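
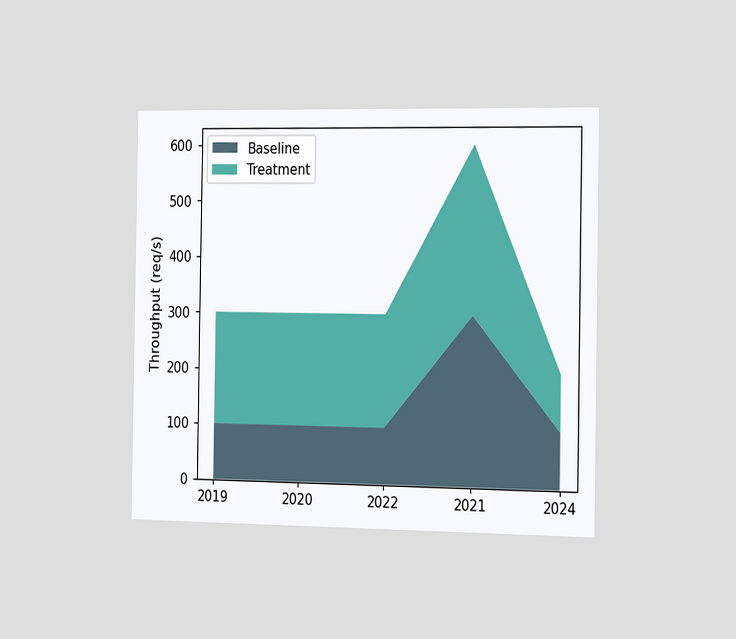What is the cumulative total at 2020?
The chart is viewed slightly from the right. The stacked total at 2020 reaches 300req/s.

300req/s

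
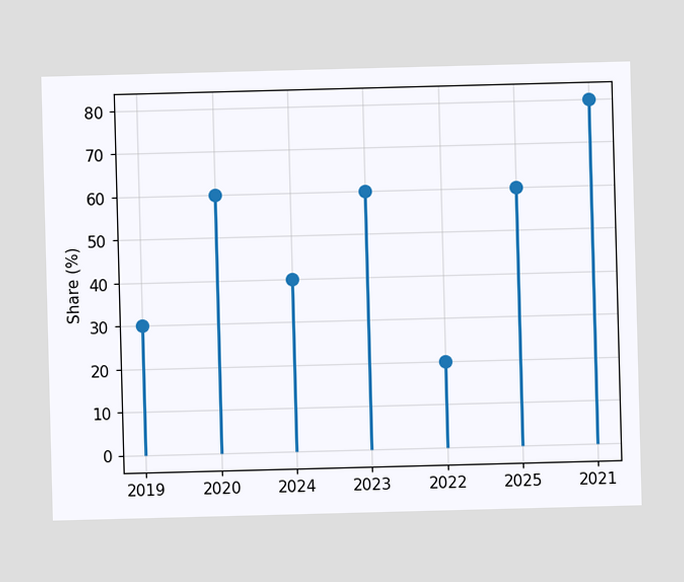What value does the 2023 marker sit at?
60%

The 2023 marker sits at 60%.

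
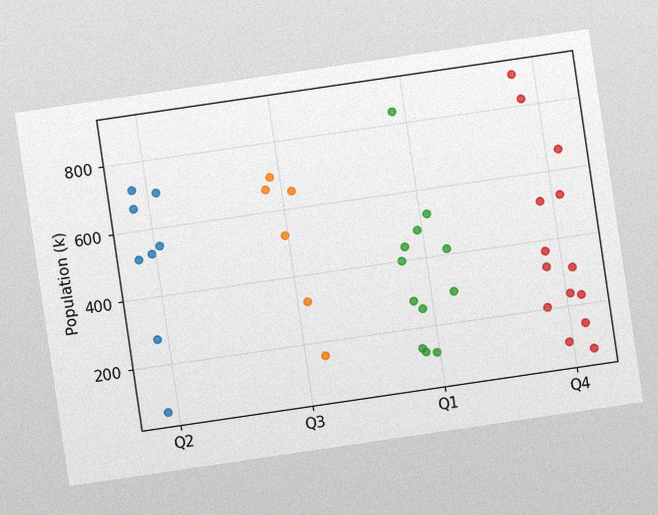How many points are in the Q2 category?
8

The chart is tilted about 8° counter-clockwise, with some photo noise. Counting the markers in the Q2 column gives 8.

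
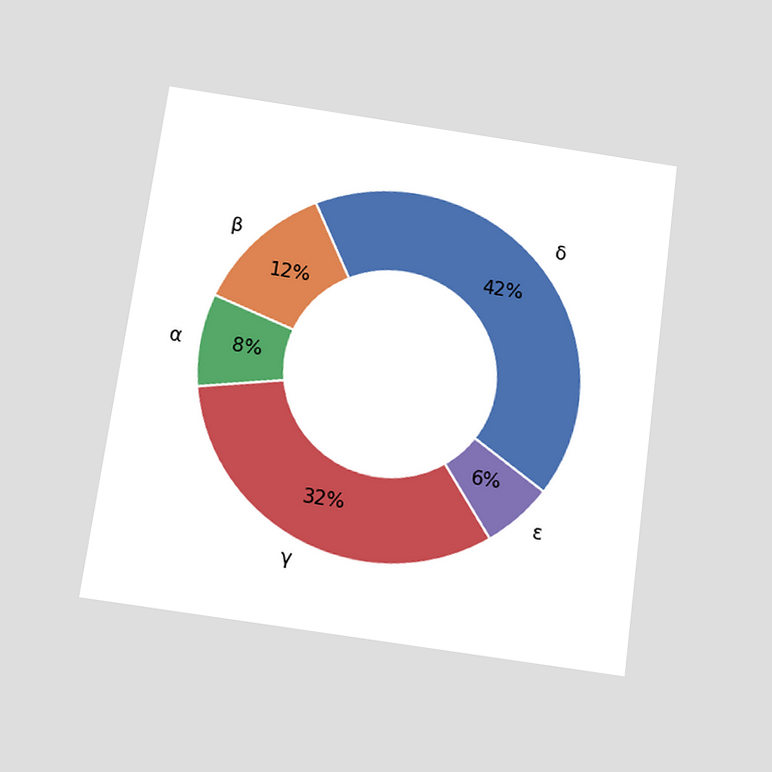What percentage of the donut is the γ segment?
32%

The chart is tilted about 8° clockwise and viewed slightly from below. The γ segment takes up 32% of the ring.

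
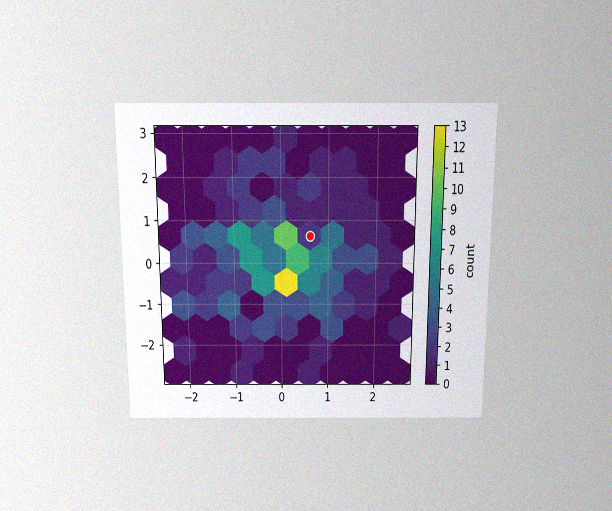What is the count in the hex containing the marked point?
2

The chart is viewed slightly from above, with some photo noise. The marked hex reads 2 on the colorbar.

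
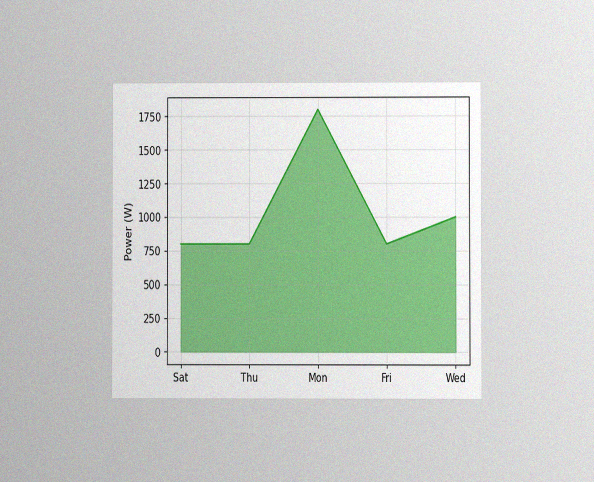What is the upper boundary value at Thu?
800W

The chart is viewed at a slight angle, with some photo noise. At Thu the upper boundary is at 800W.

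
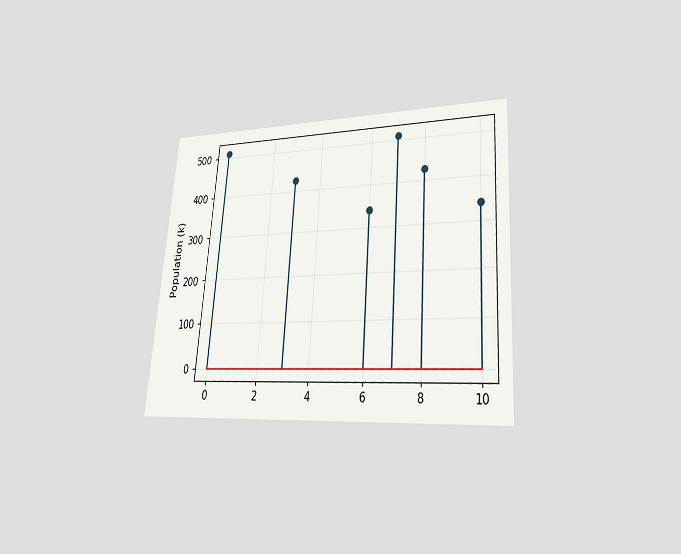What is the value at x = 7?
510k

The chart is tilted about 4° clockwise and viewed at a slight angle. The stem at x=7 reaches 510k.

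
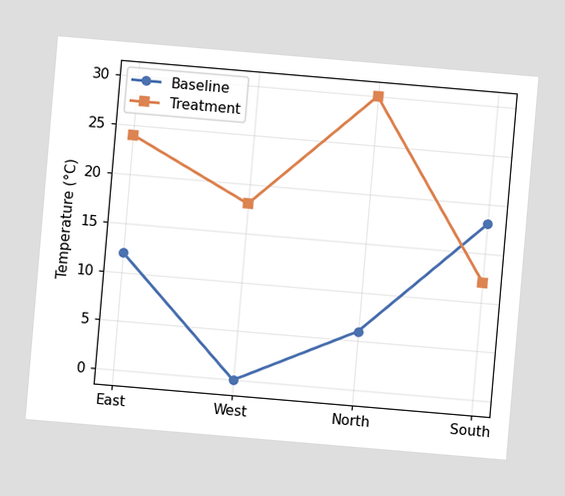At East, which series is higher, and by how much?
The chart is tilted about 5° clockwise. At East, Treatment sits above the other line by 12°C.

Treatment, by 12°C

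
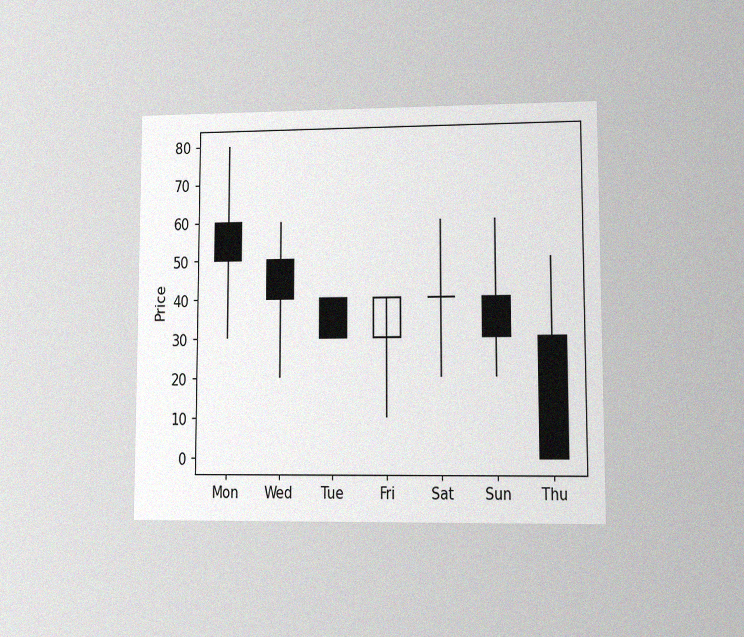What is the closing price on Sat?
40

The chart is viewed at a slight angle, with some photo noise. The Sat candle closes at 40.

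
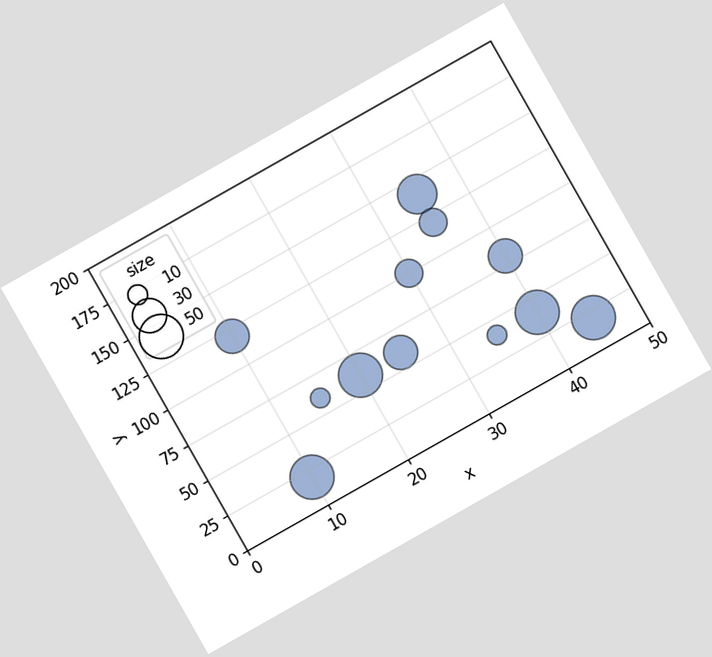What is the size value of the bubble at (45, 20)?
The chart is tilted about 30° counter-clockwise. Matching the bubble at (45, 20) against the size legend gives 50.

50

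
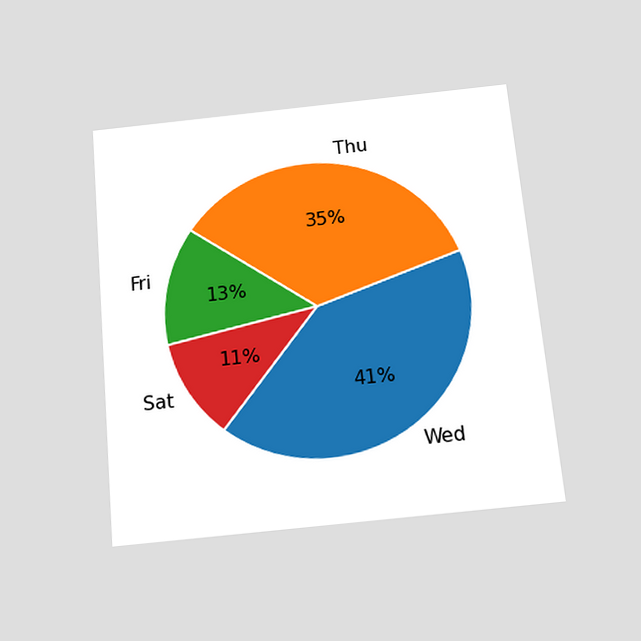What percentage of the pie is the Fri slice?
The chart is tilted about 5° counter-clockwise and viewed slightly from below. The Fri slice takes up 13% of the pie.

13%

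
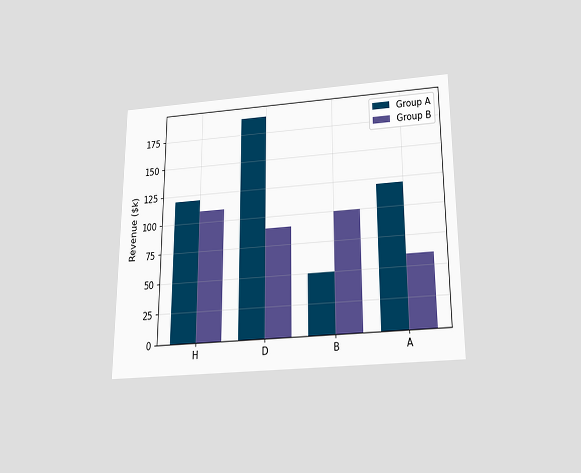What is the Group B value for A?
The chart is viewed slightly from below. The Group B bar at A reaches $60k on the y-axis.

$60k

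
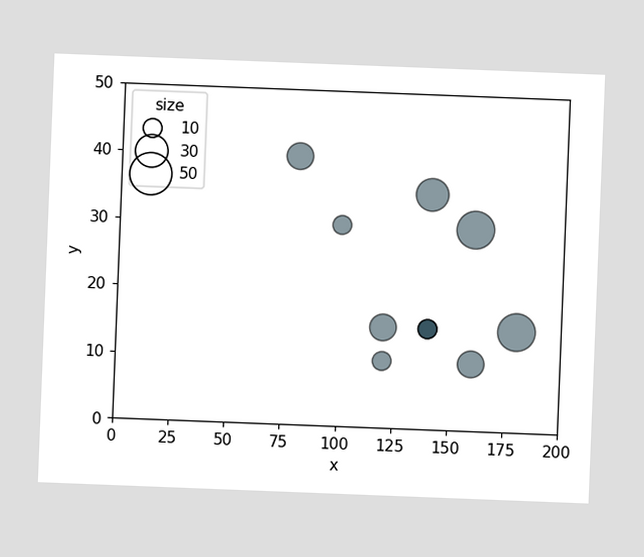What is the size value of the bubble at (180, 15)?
40

The chart is tilted about 2° clockwise. Matching the bubble at (180, 15) against the size legend gives 40.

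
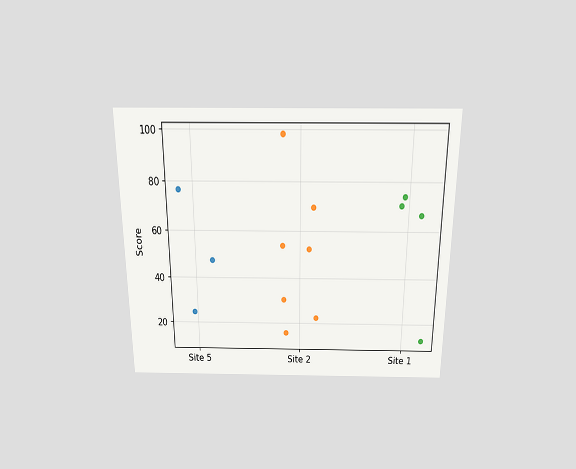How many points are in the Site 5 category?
The chart is viewed slightly from above. Counting the markers in the Site 5 column gives 3.

3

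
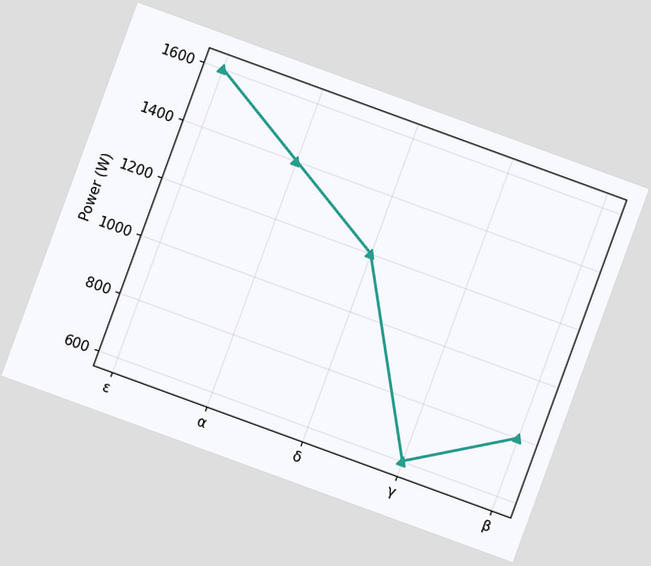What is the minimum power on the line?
600W

The chart is tilted about 20° clockwise. The lowest point is at γ, and reading across to the y-axis gives 600W.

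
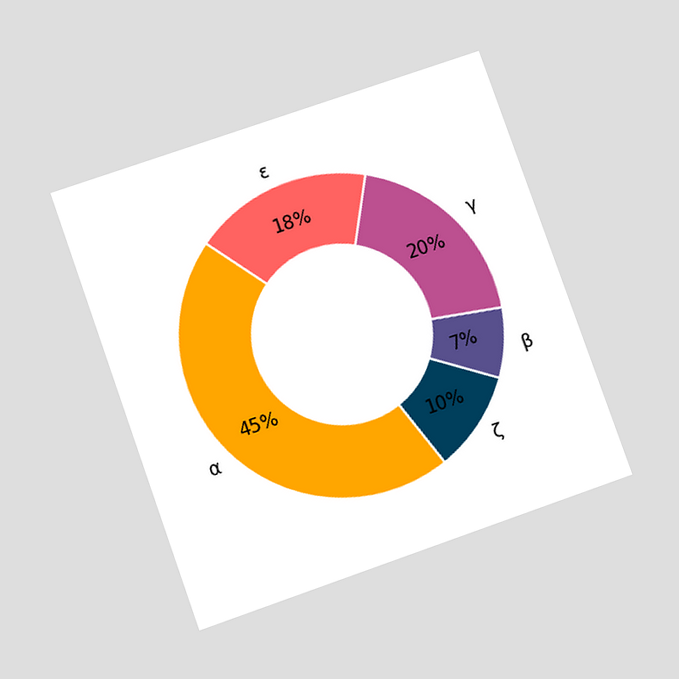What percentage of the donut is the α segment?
45%

The chart is tilted about 19° counter-clockwise and viewed at a slight angle. The α segment takes up 45% of the ring.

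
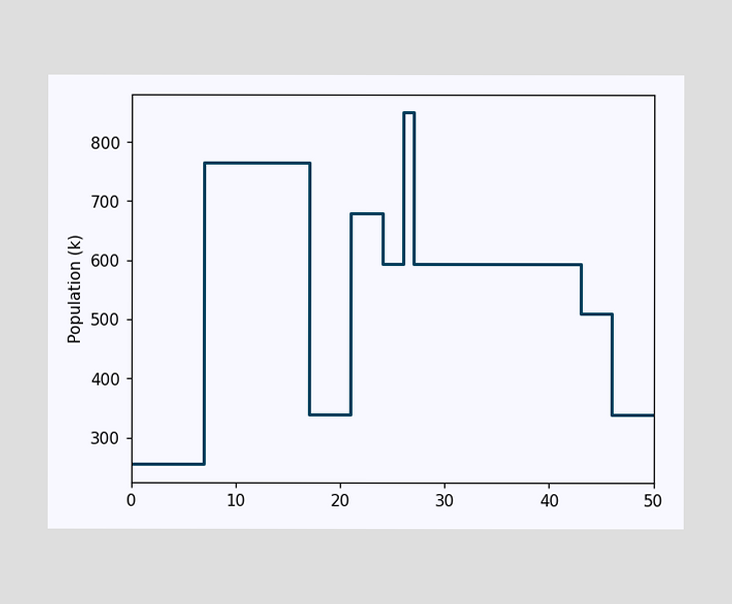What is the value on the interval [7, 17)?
765k

On [7, 17) the step sits at 765k.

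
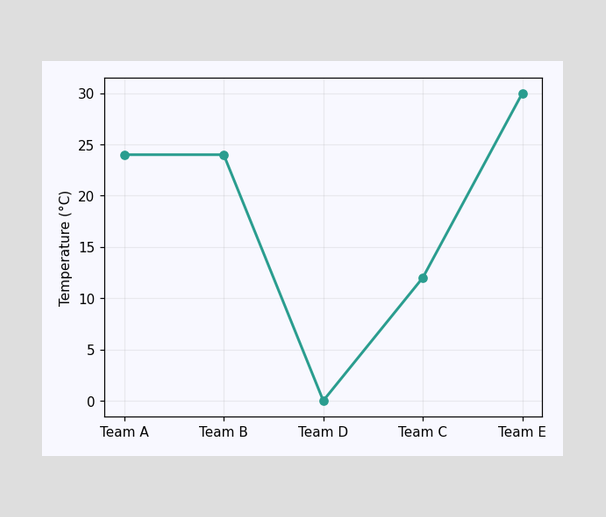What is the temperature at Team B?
24°C

At Team B, the line is at 24°C.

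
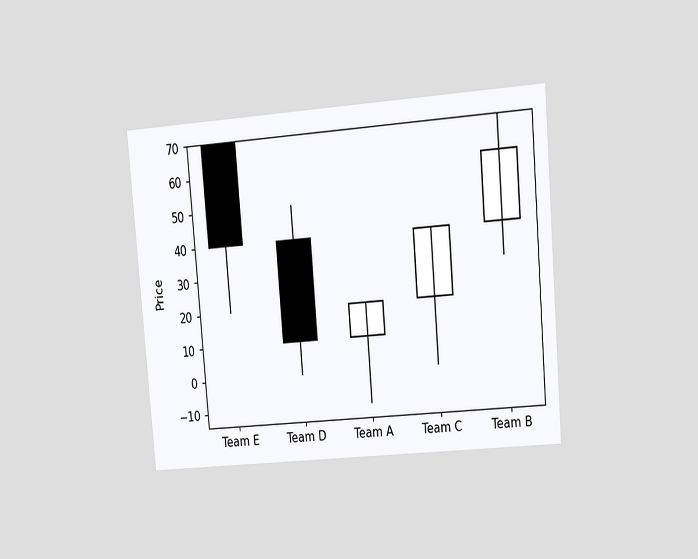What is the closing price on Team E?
40

The chart is tilted about 5° counter-clockwise and viewed at a slight angle. The Team E candle closes at 40.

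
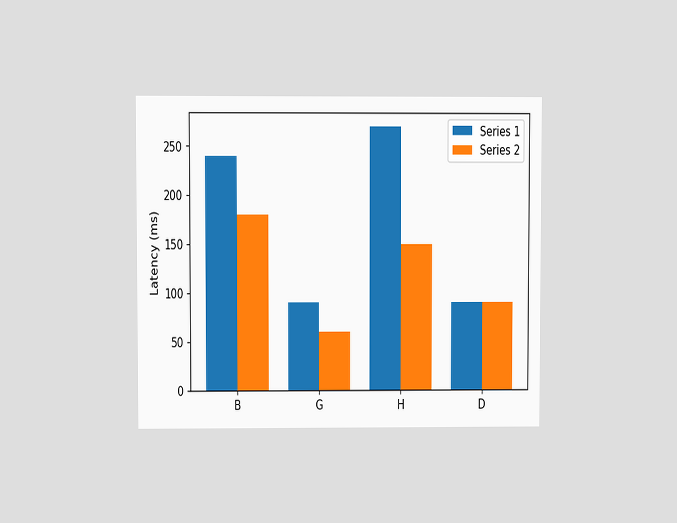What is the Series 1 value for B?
The chart is viewed at a slight angle. The Series 1 bar at B reaches 240ms on the y-axis.

240ms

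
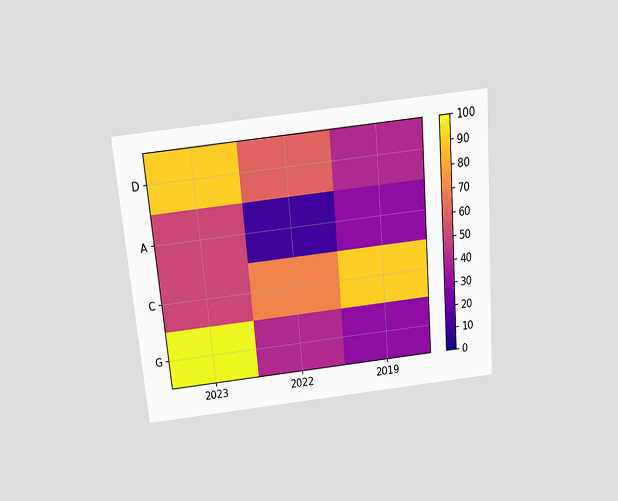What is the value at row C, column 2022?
The chart is tilted about 5° counter-clockwise and viewed slightly from above. Matching cell (C, 2022) against the colorbar gives 70.

70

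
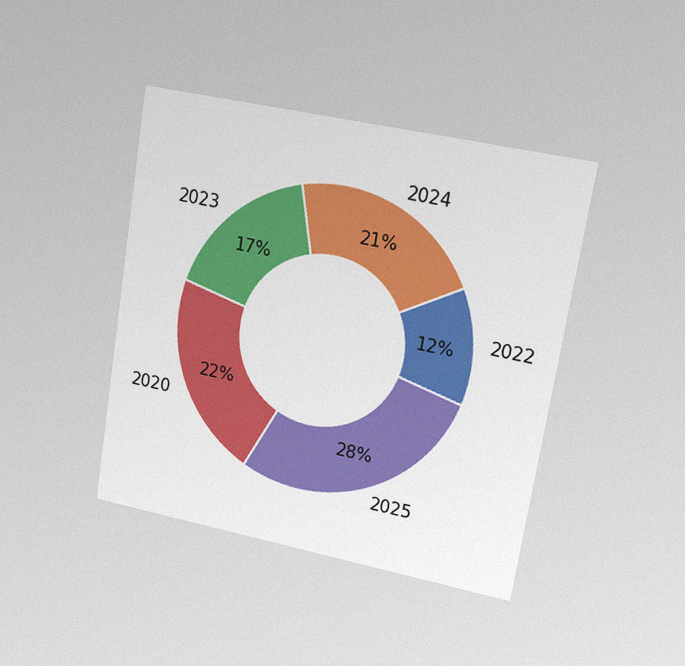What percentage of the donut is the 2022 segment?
12%

The chart is tilted about 9° clockwise and viewed slightly from the right, with some photo noise. The 2022 segment takes up 12% of the ring.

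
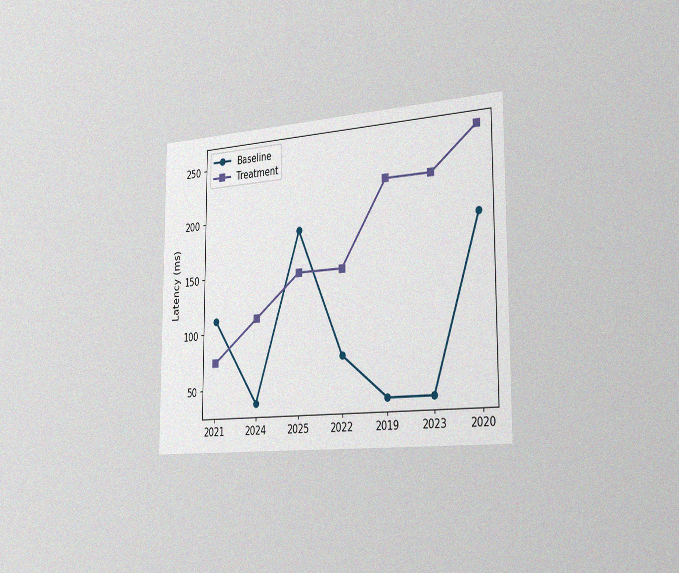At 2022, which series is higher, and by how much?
Treatment, by 74ms

The chart is viewed slightly from the right, with some photo noise. At 2022, Treatment sits above the other line by 74ms.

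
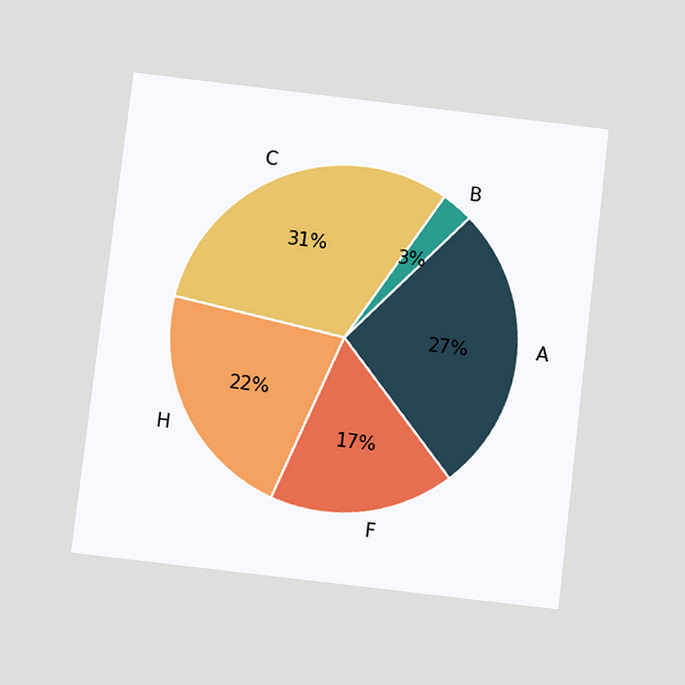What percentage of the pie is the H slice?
The chart is tilted about 7° clockwise and viewed slightly from below. The H slice takes up 22% of the pie.

22%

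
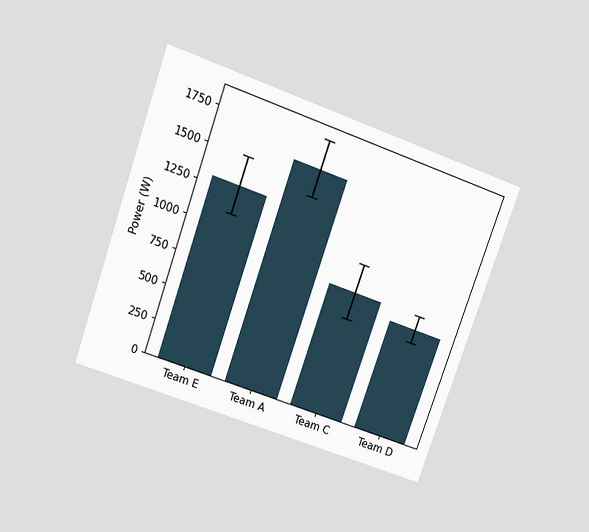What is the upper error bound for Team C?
1100W

The chart is tilted about 19° clockwise and viewed slightly from above. The Team C bar's upper whisker reaches 1100W.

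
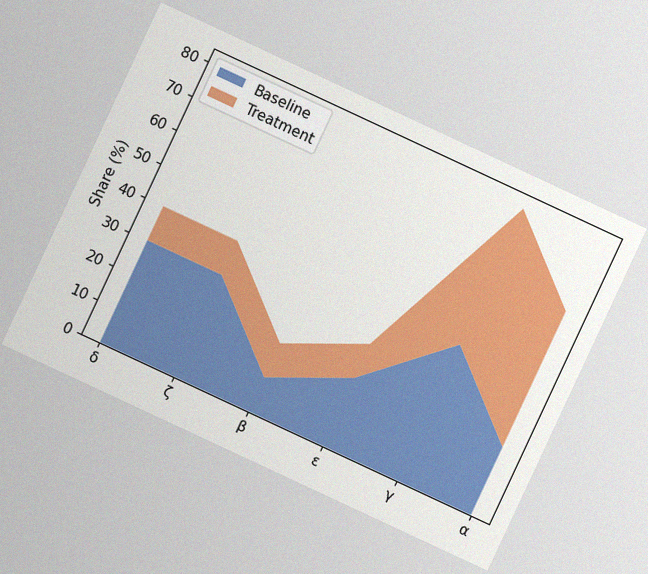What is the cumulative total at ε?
30%

The chart is tilted about 25° clockwise, with some photo noise. The stacked total at ε reaches 30%.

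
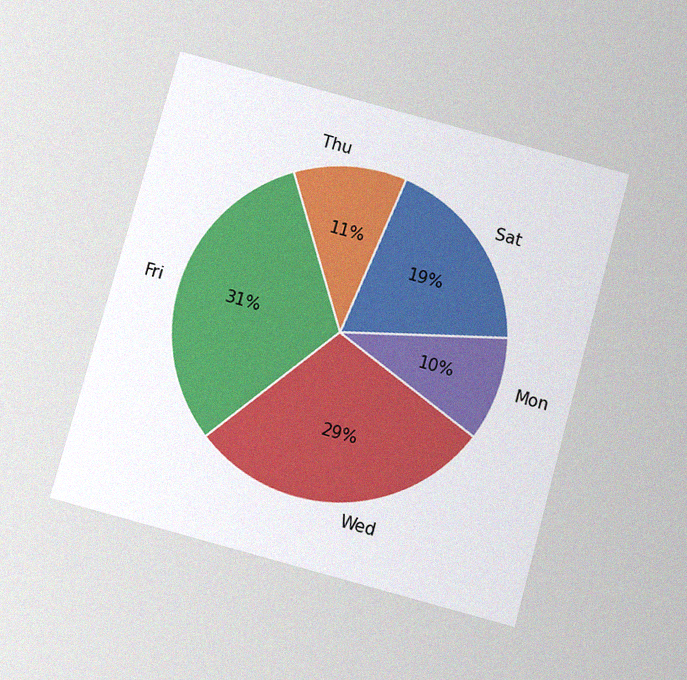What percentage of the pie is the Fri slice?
31%

The chart is tilted about 15° clockwise and viewed slightly from below, with some photo noise. The Fri slice takes up 31% of the pie.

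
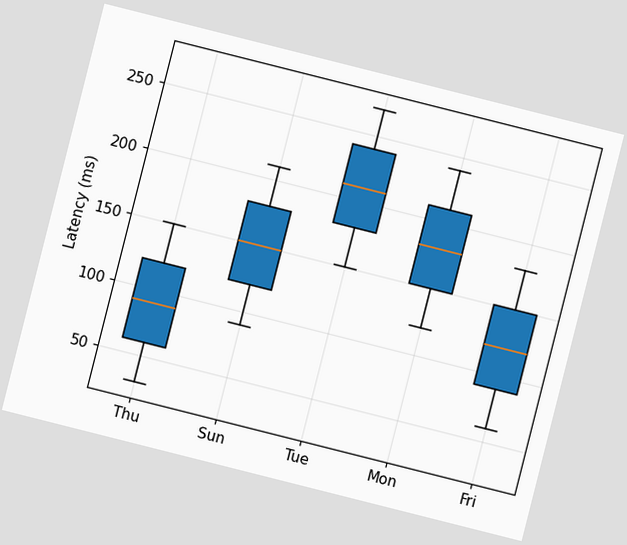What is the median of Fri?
The chart is tilted about 14° clockwise. The median line in the Fri box sits at 120ms.

120ms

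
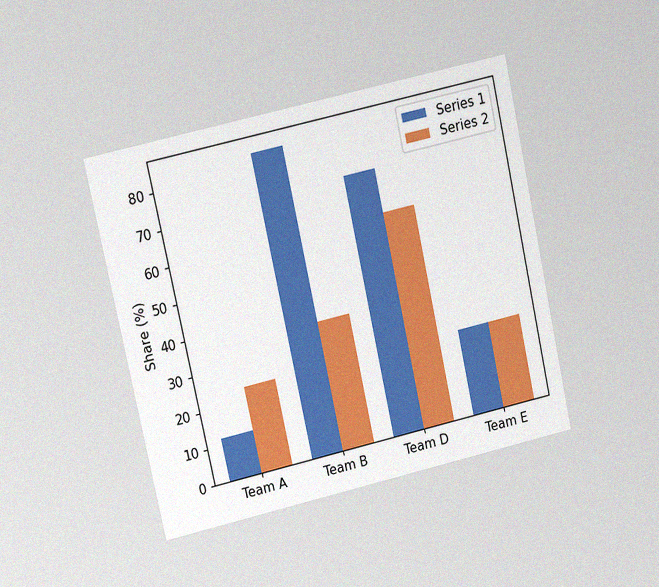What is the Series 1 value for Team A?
The chart is tilted about 12° counter-clockwise and viewed at a slight angle, with some photo noise. The Series 1 bar at Team A reaches 12% on the y-axis.

12%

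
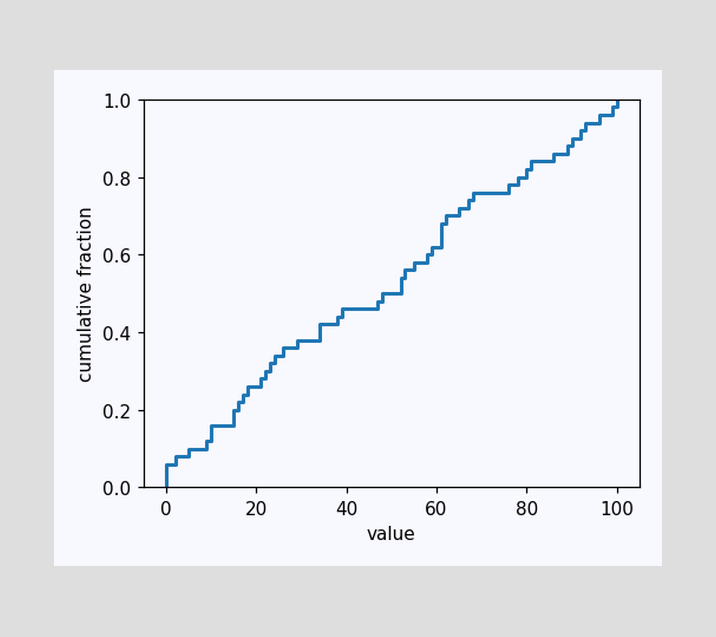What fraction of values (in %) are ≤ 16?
At x=16 the ECDF step is at 22%.

22%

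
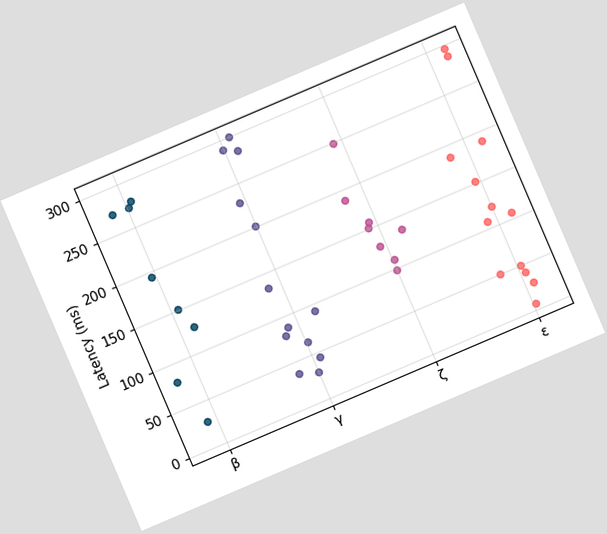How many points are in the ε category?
13

The chart is tilted about 23° counter-clockwise. Counting the markers in the ε column gives 13.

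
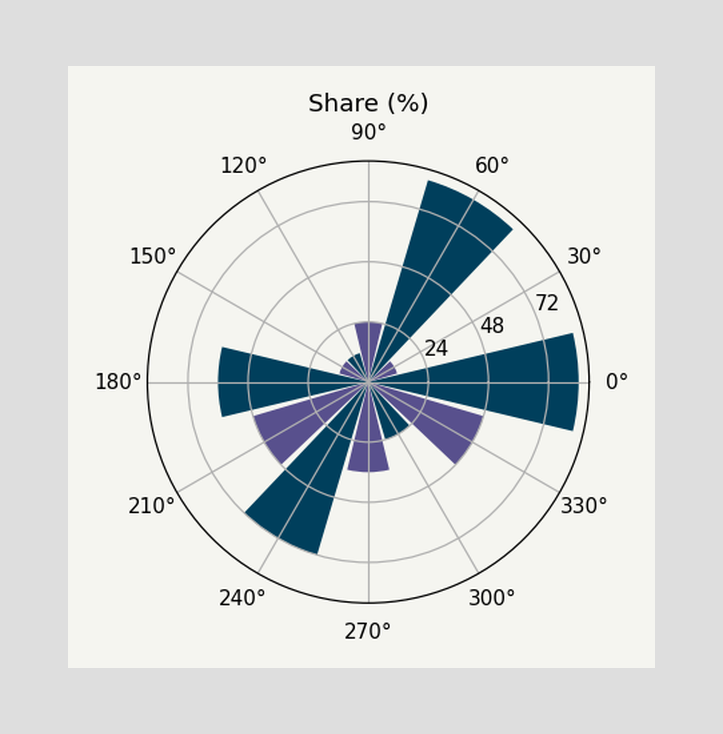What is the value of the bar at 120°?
12%

The bar at 120° reaches 12% on the radial axis.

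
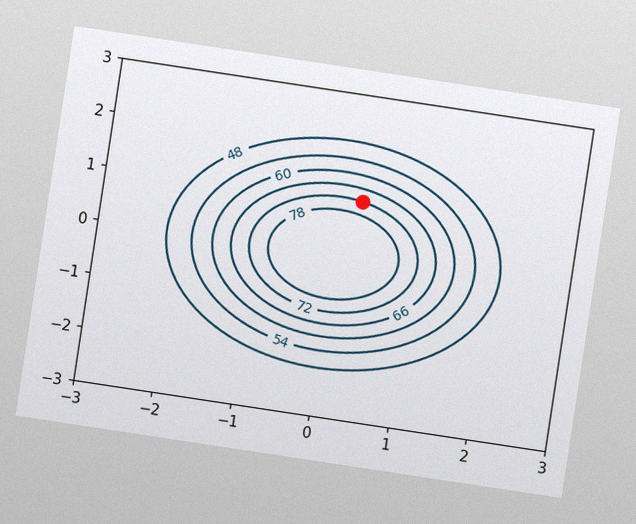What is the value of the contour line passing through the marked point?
72

The chart is tilted about 9° clockwise, with some photo noise. The marked point sits on the contour labelled 72.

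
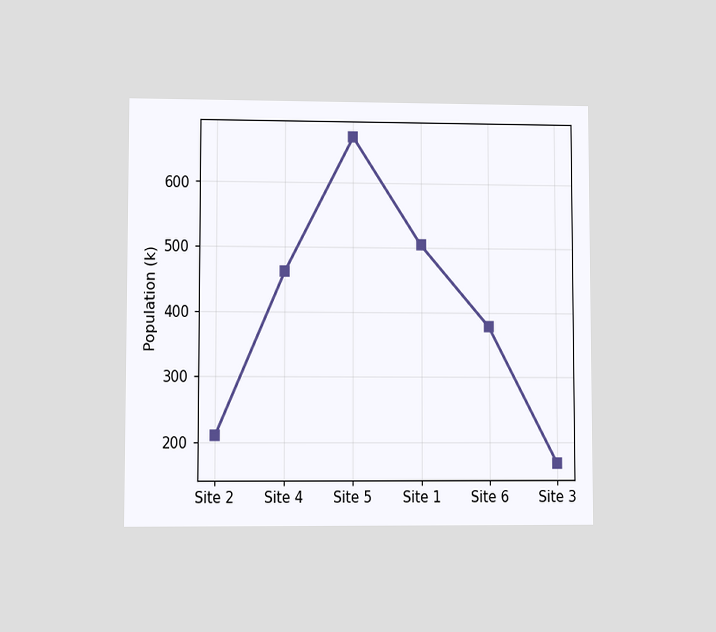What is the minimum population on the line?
168k

The chart is viewed at a slight angle. The lowest point is at Site 3, and reading across to the y-axis gives 168k.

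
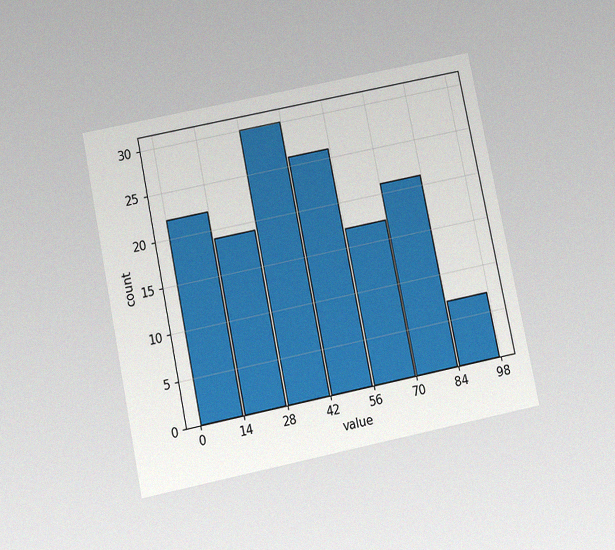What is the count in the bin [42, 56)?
The chart is tilted about 12° counter-clockwise and viewed slightly from below, with some photo noise. The [42, 56) bin has height 26.

26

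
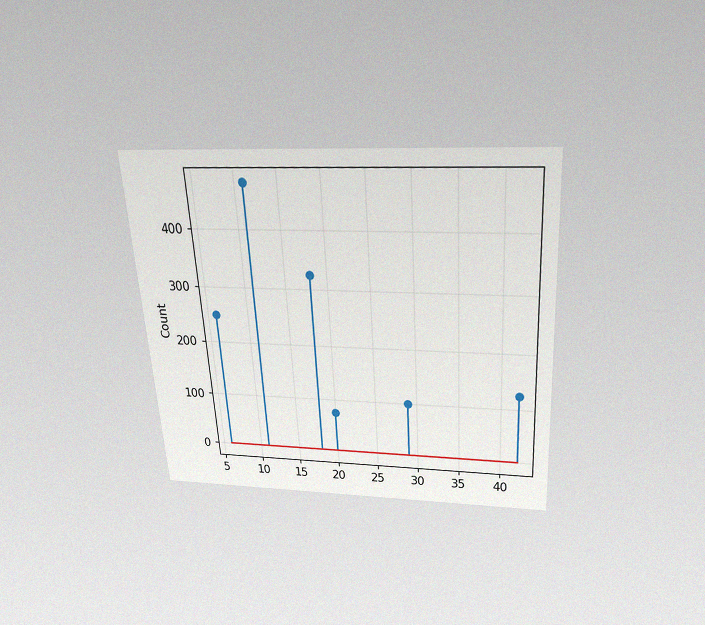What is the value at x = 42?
The chart is tilted about 4° counter-clockwise and viewed slightly from above, with some photo noise. The stem at x=42 reaches 125.

125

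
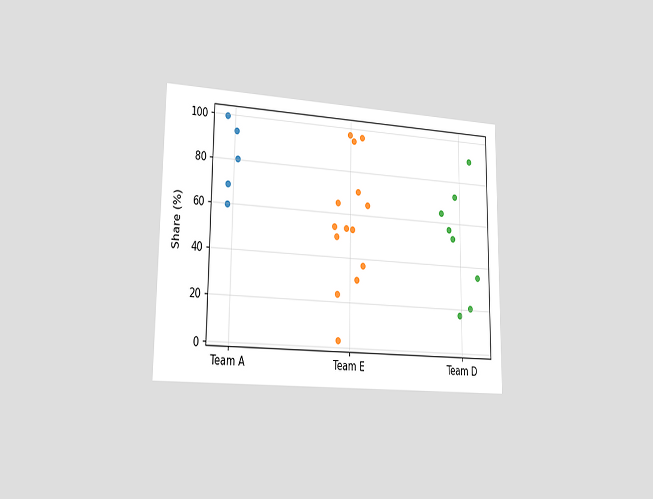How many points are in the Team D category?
8

The chart is viewed slightly from the left. Counting the markers in the Team D column gives 8.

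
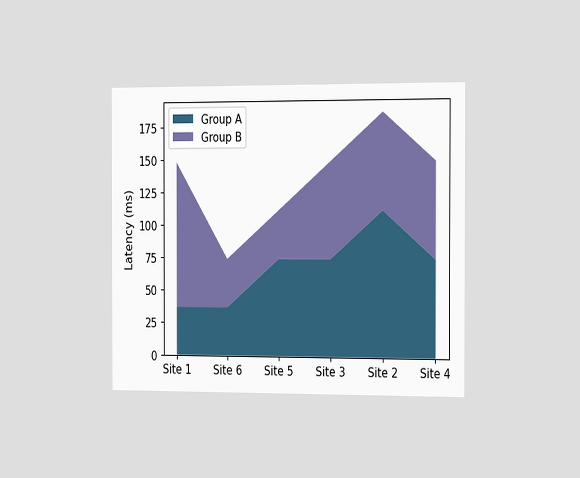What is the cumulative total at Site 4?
148ms

The chart is viewed slightly from the right. The stacked total at Site 4 reaches 148ms.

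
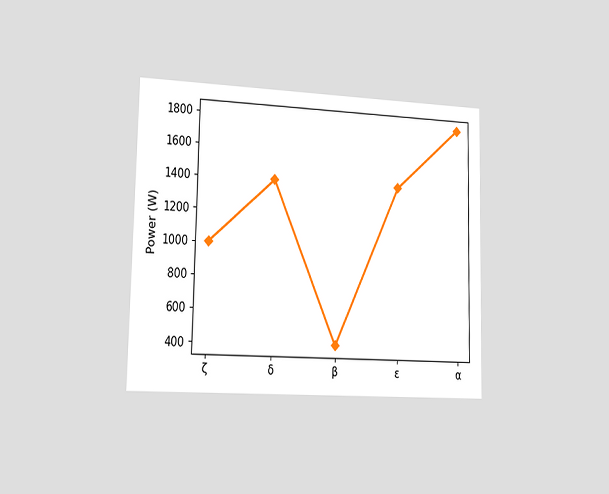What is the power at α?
1800W

The chart is viewed slightly from the left. At α, the line is at 1800W.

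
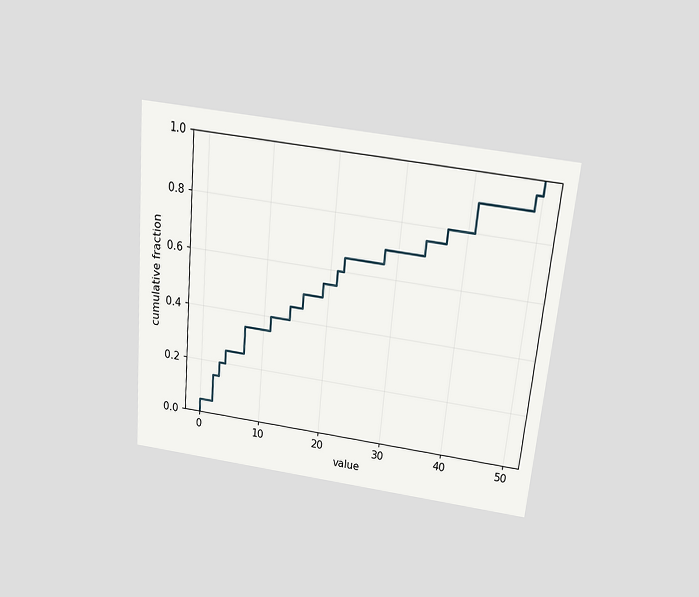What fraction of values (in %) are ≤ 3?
The chart is tilted about 5° clockwise and viewed slightly from above. At x=3 the ECDF step is at 20%.

20%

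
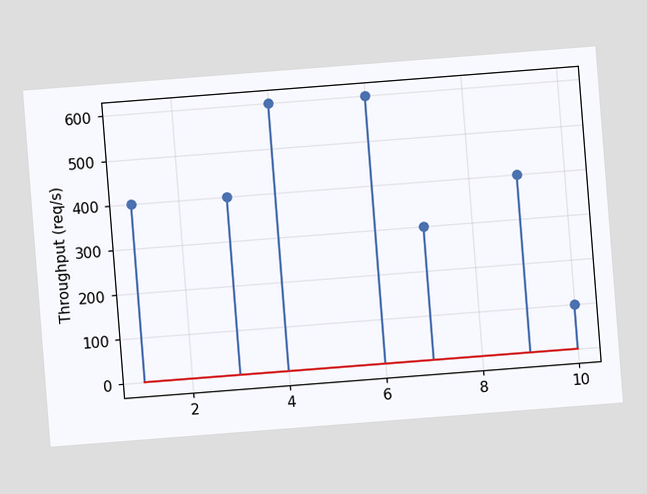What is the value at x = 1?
400req/s

The chart is tilted about 4° counter-clockwise. The stem at x=1 reaches 400req/s.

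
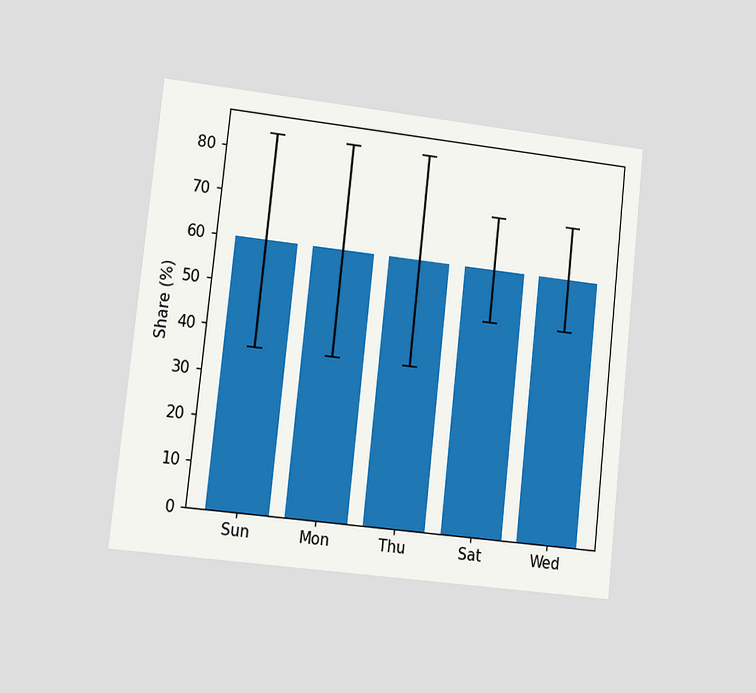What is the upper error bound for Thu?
The chart is tilted about 6° clockwise and viewed at a slight angle. The Thu bar's upper whisker reaches 84%.

84%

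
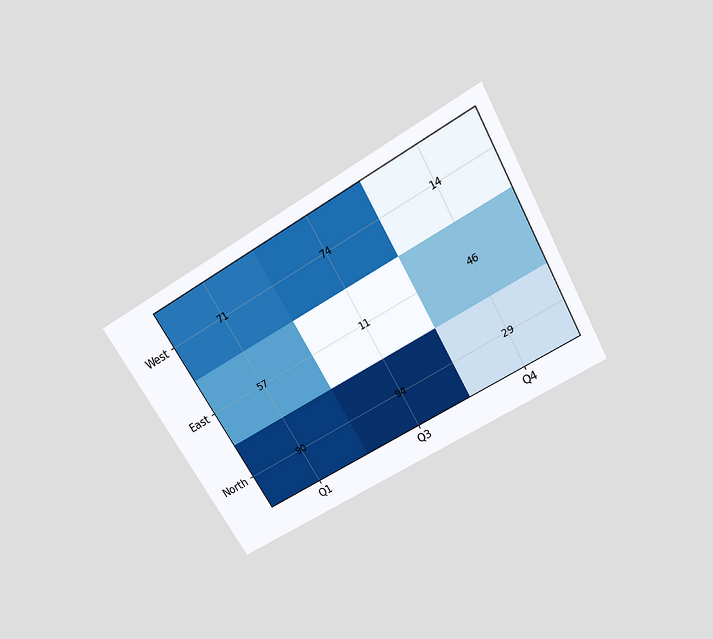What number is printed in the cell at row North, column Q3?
The chart is tilted about 30° counter-clockwise and viewed slightly from above. The (North, Q3) cell reads 94.

94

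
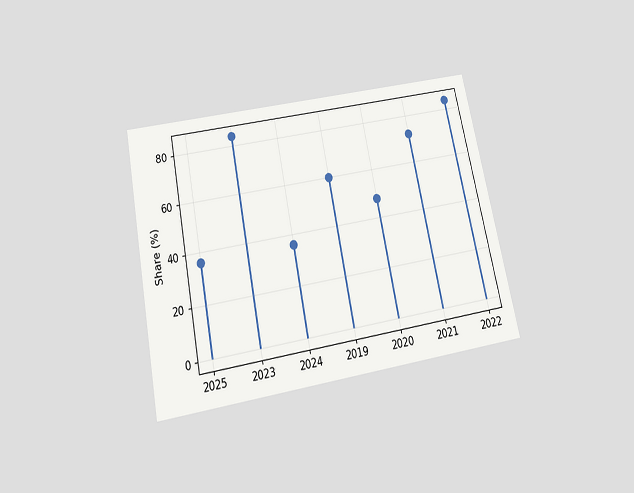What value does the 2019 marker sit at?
The chart is tilted about 11° counter-clockwise and viewed slightly from below. The 2019 marker sits at 60%.

60%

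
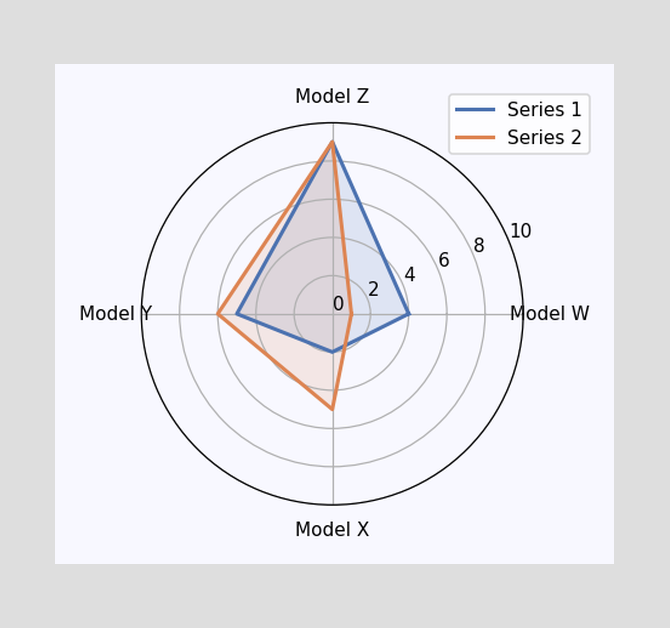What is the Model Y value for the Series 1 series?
5

On the Model Y axis, Series 1 reaches 5.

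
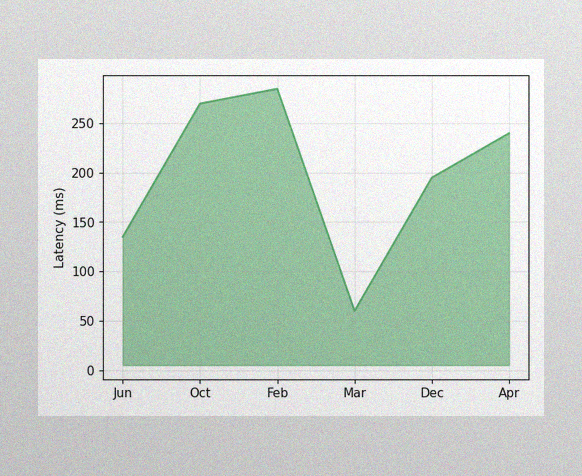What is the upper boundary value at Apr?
The image has some photo noise and uneven lighting. At Apr the upper boundary is at 240ms.

240ms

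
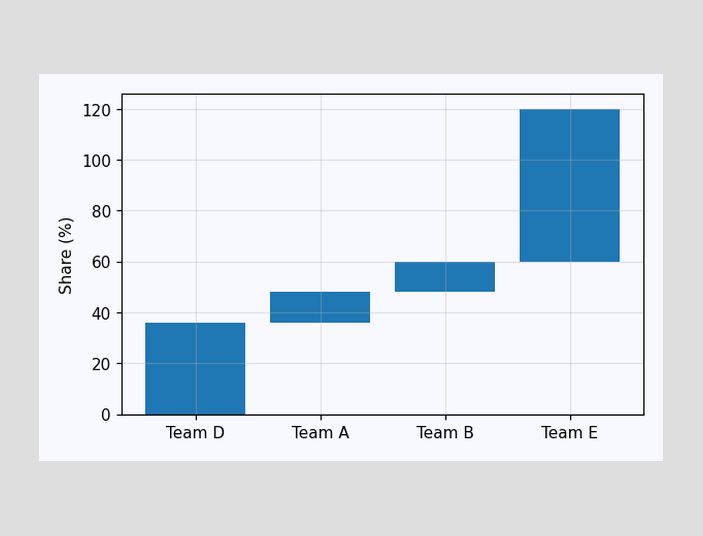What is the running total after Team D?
After Team D the running total reaches 36%.

36%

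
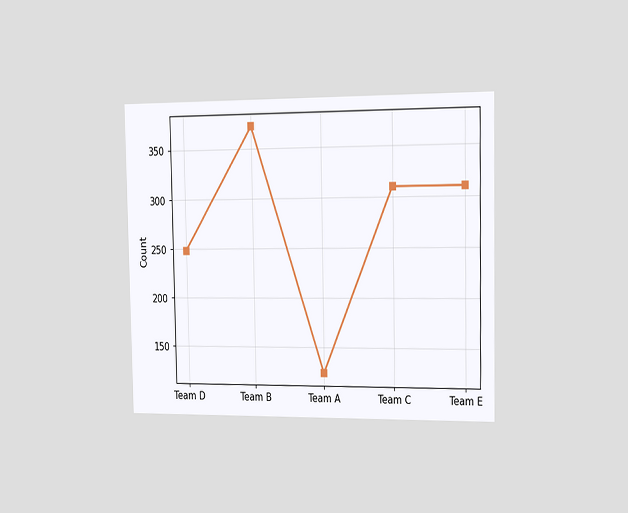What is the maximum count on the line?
372

The chart is viewed slightly from the right. The highest point is at Team B, and reading across to the y-axis gives 372.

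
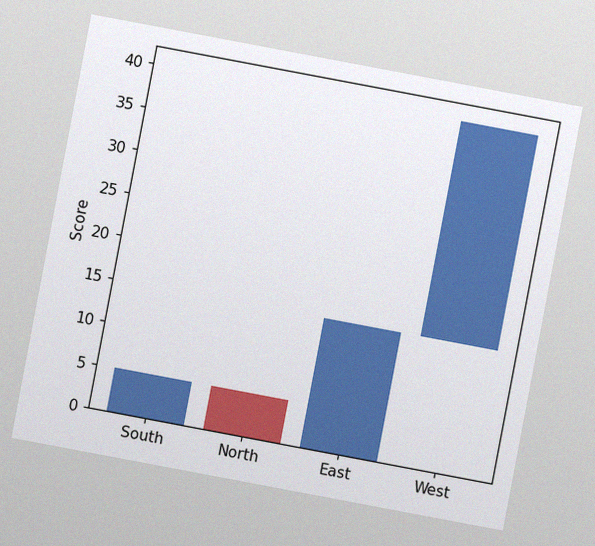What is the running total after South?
5

The chart is tilted about 11° clockwise, with some photo noise. After South the running total reaches 5.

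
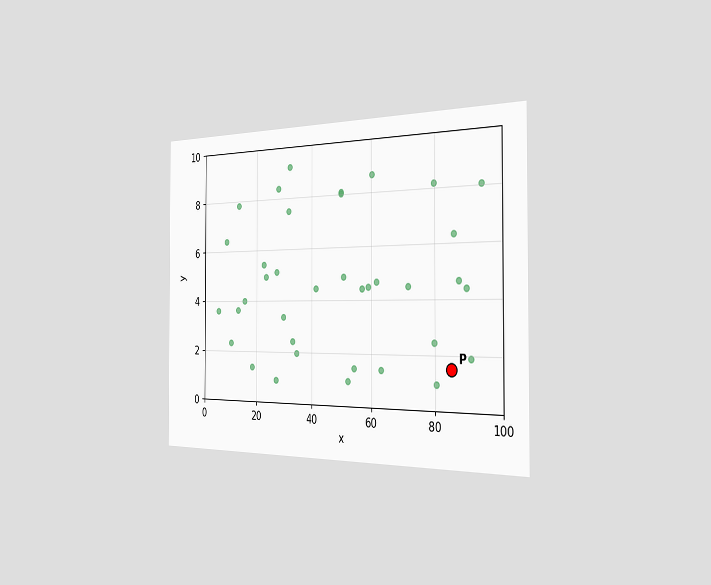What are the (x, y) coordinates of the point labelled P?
(85, 1.5)

The chart is viewed slightly from the right. Following the gridlines from P to each axis, P sits at (85, 1.5).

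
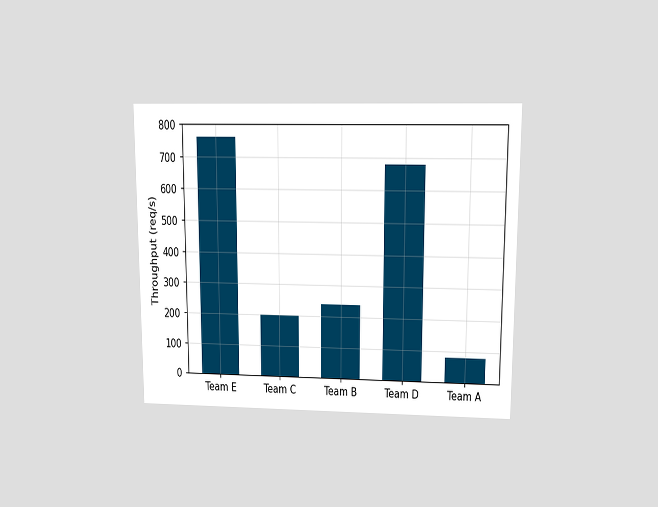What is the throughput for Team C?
200req/s

The chart is viewed at a slight angle. Reading along the chart's y-axis, the Team C bar reaches 200req/s.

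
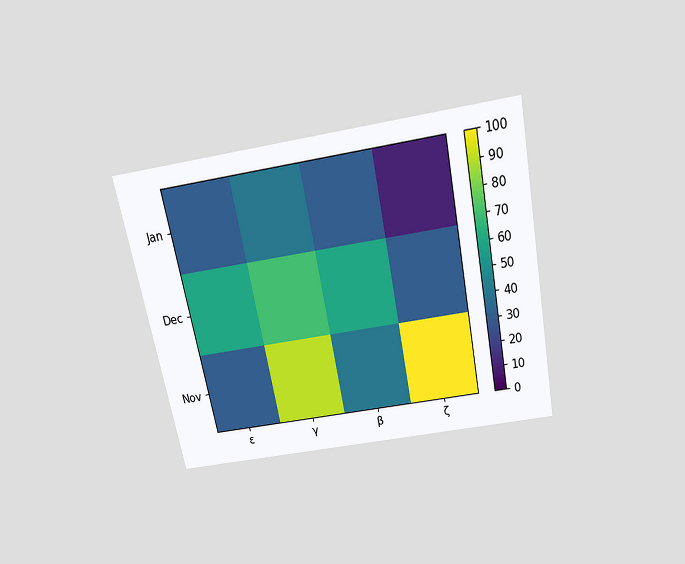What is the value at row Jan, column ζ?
10

The chart is tilted about 11° counter-clockwise and viewed slightly from above. Matching cell (Jan, ζ) against the colorbar gives 10.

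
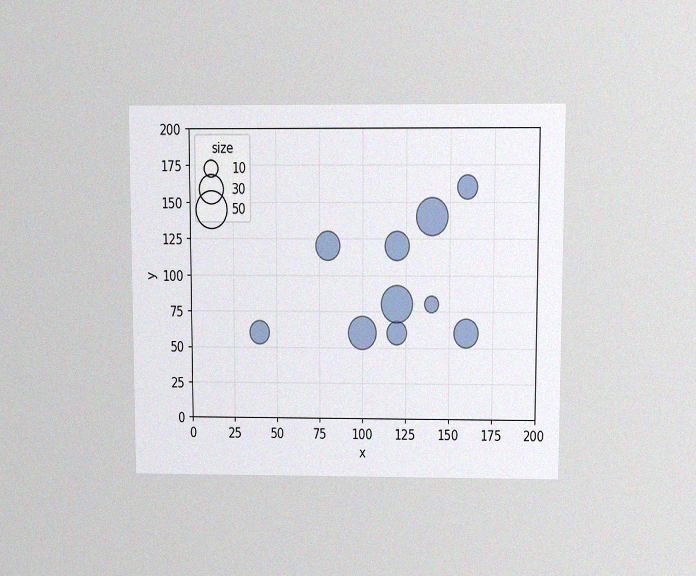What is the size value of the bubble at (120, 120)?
30

The chart is viewed at a slight angle, with some photo noise. Matching the bubble at (120, 120) against the size legend gives 30.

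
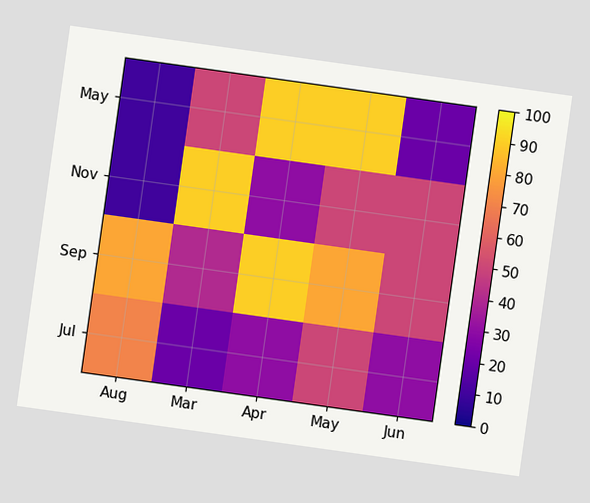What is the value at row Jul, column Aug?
70

The chart is tilted about 8° clockwise. Matching cell (Jul, Aug) against the colorbar gives 70.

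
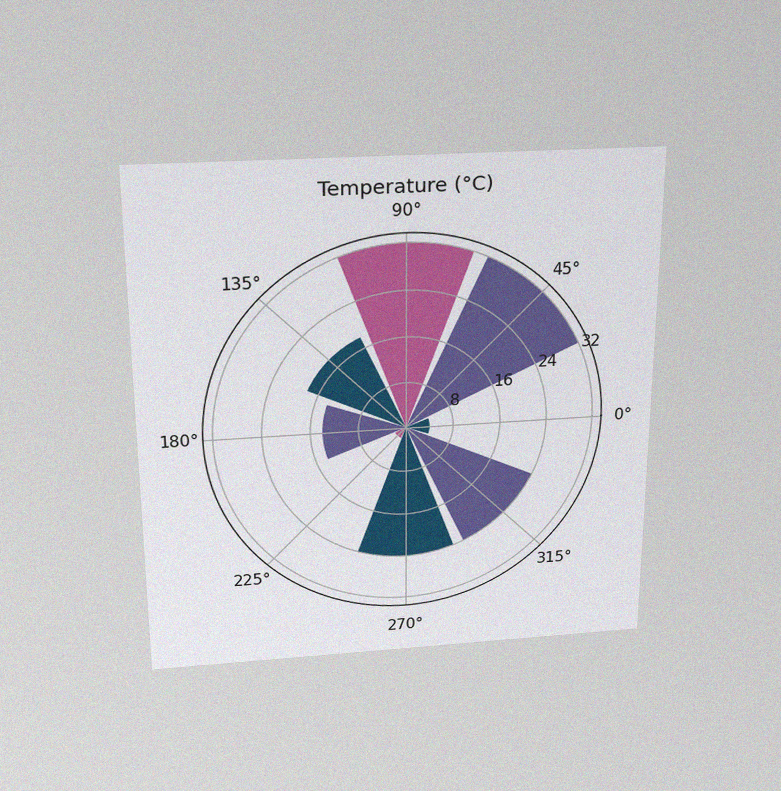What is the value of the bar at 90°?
32°C

The chart is viewed slightly from above, with some photo noise. The bar at 90° reaches 32°C on the radial axis.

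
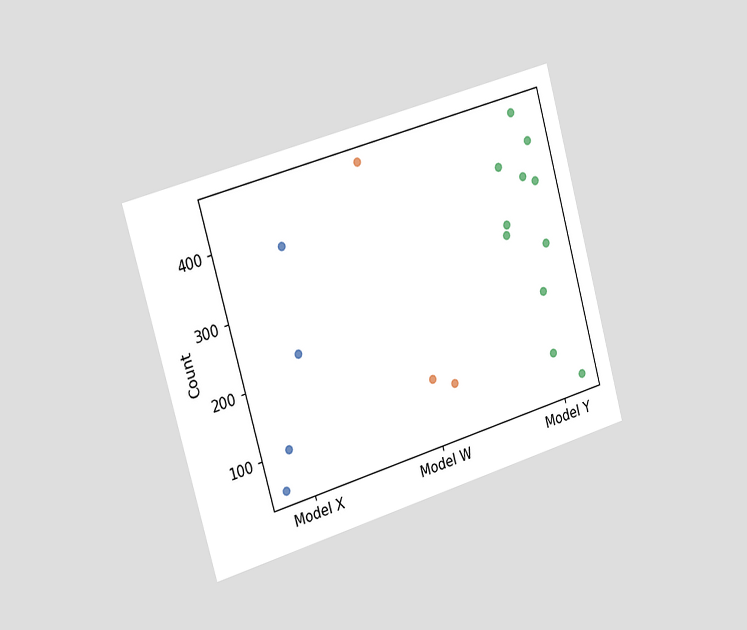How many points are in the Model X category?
The chart is tilted about 16° counter-clockwise and viewed slightly from the left. Counting the markers in the Model X column gives 4.

4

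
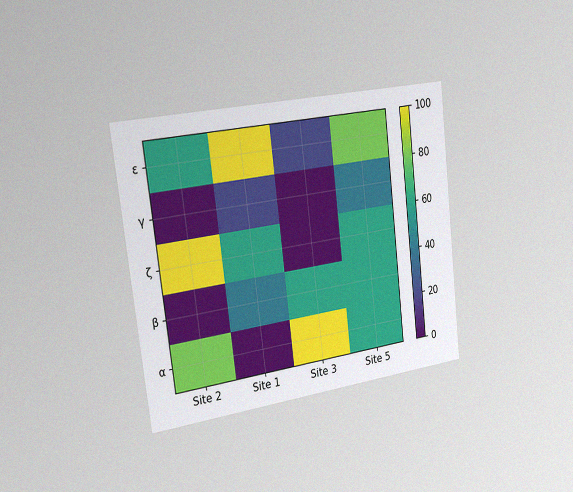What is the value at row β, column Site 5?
60

The chart is tilted about 7° counter-clockwise and viewed slightly from the left, with some photo noise. Matching cell (β, Site 5) against the colorbar gives 60.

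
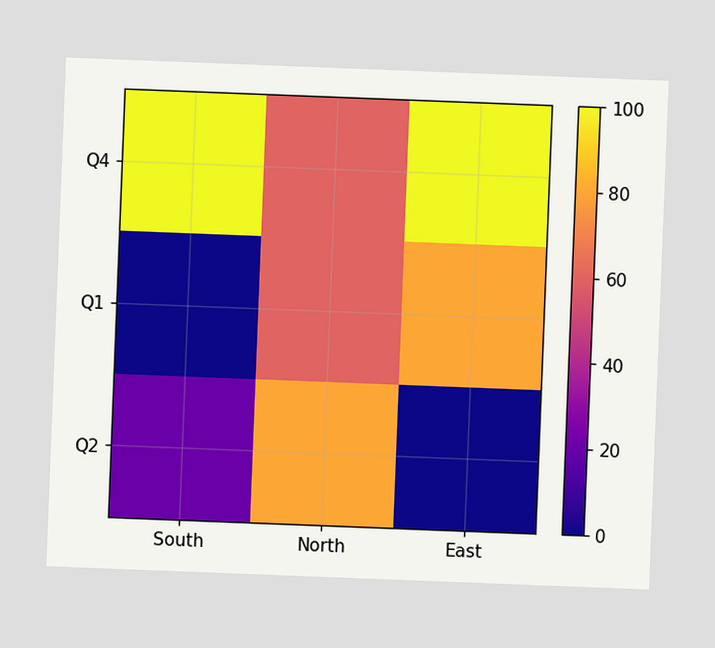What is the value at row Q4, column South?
The chart is tilted about 2° clockwise. Matching cell (Q4, South) against the colorbar gives 100.

100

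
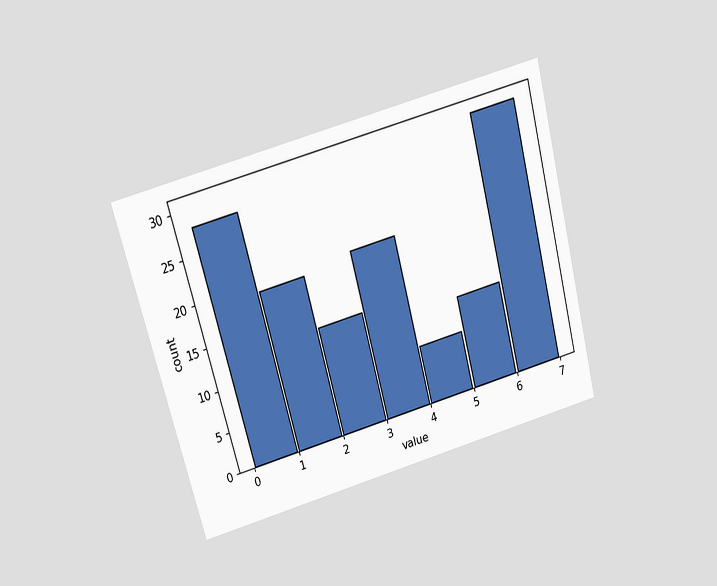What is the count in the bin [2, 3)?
The chart is tilted about 15° counter-clockwise and viewed slightly from above. The [2, 3) bin has height 13.

13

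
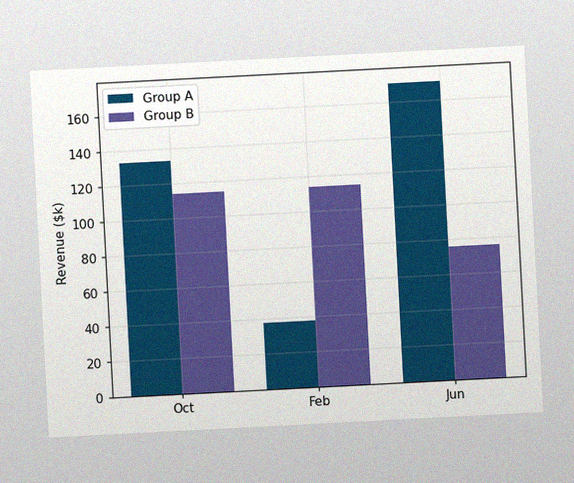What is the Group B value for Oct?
The chart is tilted about 3° counter-clockwise, with some photo noise. The Group B bar at Oct reaches $114k on the y-axis.

$114k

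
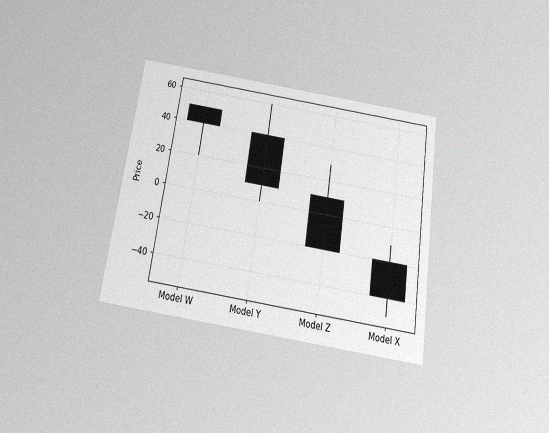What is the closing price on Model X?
The chart is tilted about 8° clockwise and viewed slightly from below, with some photo noise. The Model X candle closes at -40.

-40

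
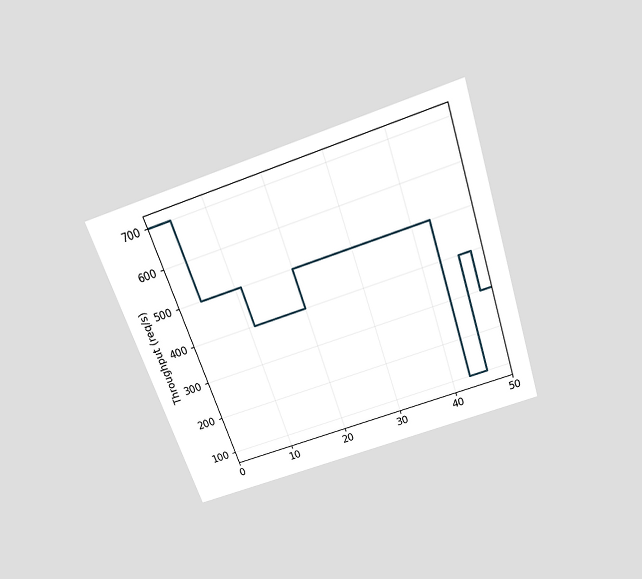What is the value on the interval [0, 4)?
The chart is tilted about 19° counter-clockwise and viewed slightly from above. On [0, 4) the step sits at 700req/s.

700req/s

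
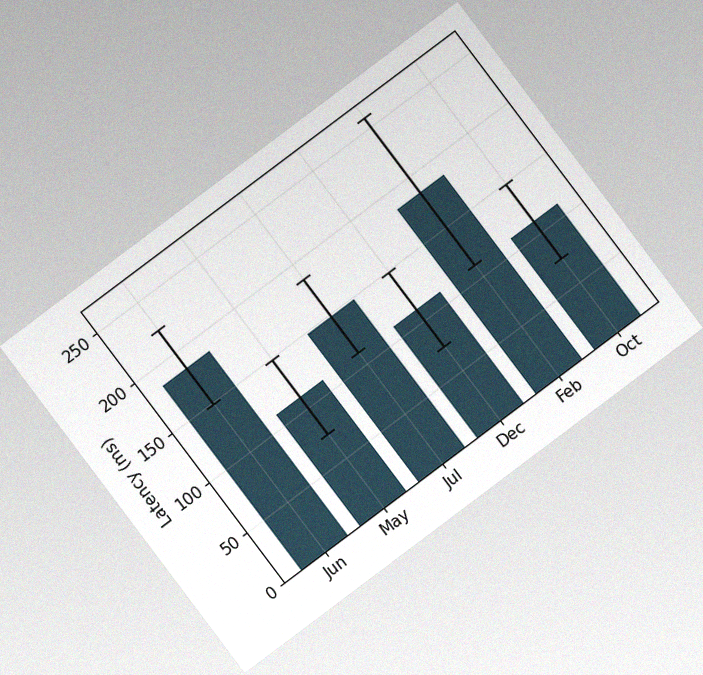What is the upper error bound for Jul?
The chart is tilted about 37° counter-clockwise, with some photo noise. The Jul bar's upper whisker reaches 185ms.

185ms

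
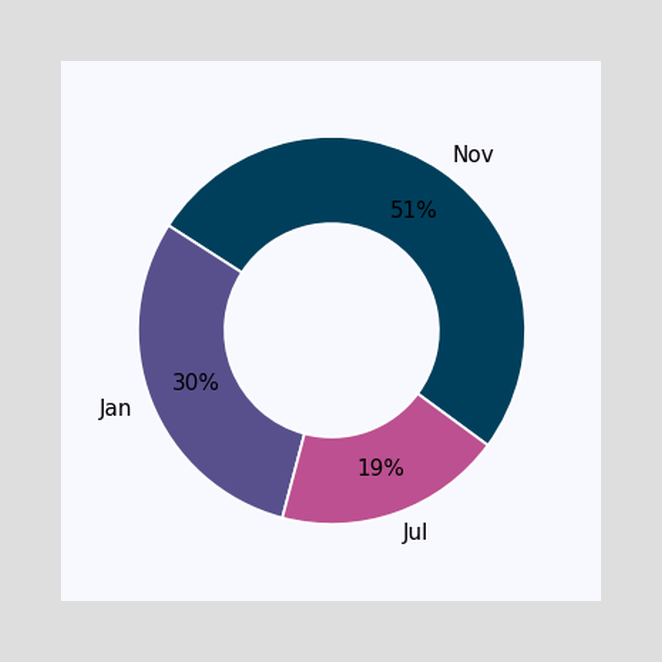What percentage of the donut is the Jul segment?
The Jul segment takes up 19% of the ring.

19%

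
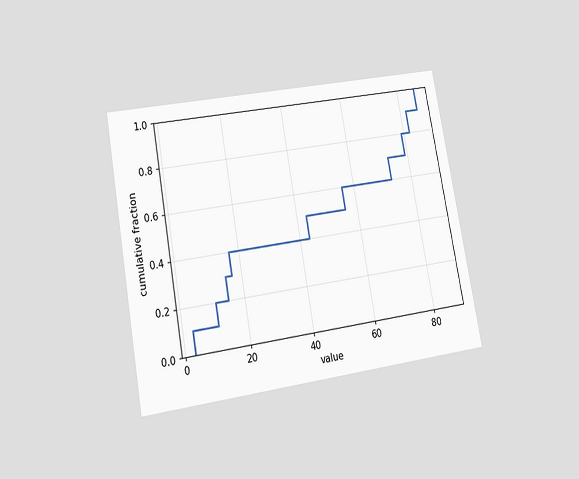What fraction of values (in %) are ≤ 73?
70%

The chart is tilted about 10° counter-clockwise and viewed at a slight angle. At x=73 the ECDF step is at 70%.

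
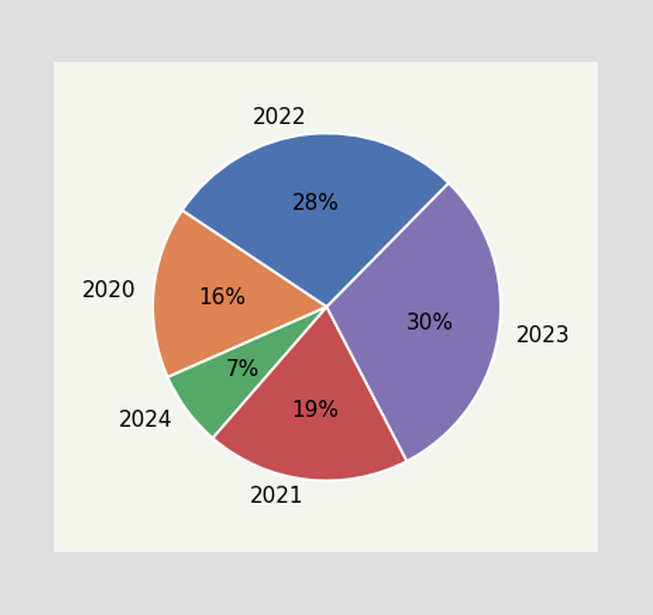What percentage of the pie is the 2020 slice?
The 2020 slice takes up 16% of the pie.

16%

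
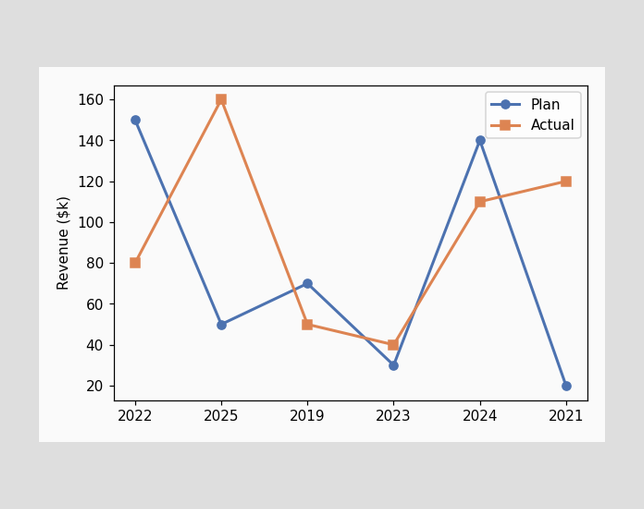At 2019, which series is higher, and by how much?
At 2019, Plan sits above the other line by $20k.

Plan, by $20k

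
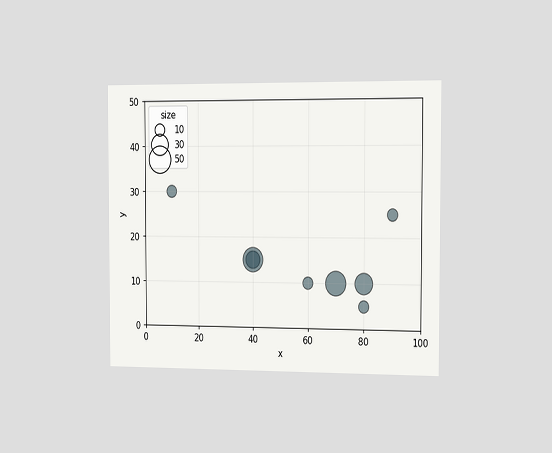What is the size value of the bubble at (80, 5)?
10

The chart is viewed slightly from the right. Matching the bubble at (80, 5) against the size legend gives 10.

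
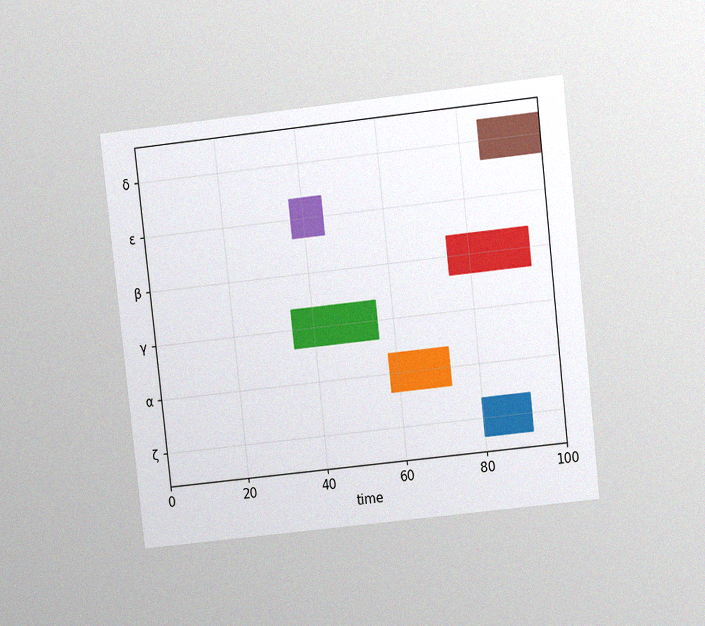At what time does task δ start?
85

The chart is tilted about 6° counter-clockwise and viewed at a slight angle, with some photo noise. The δ bar begins at t=85.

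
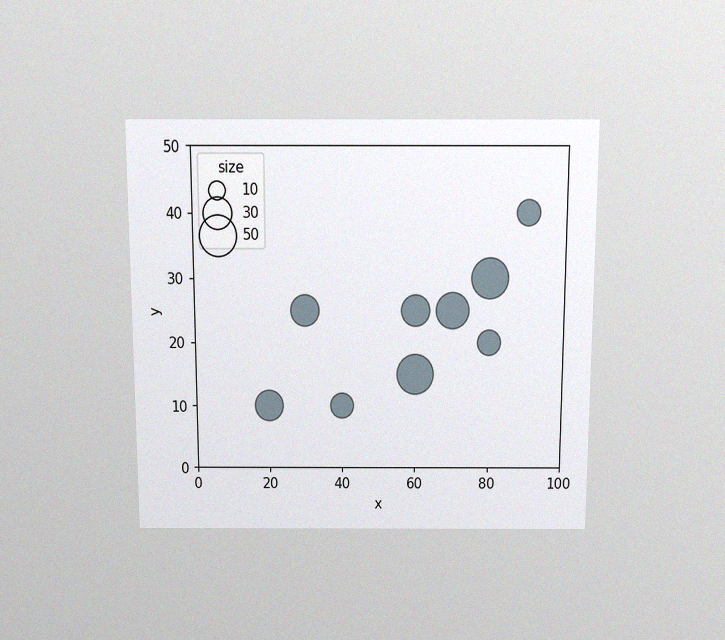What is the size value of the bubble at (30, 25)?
The chart is viewed slightly from above, with some photo noise. Matching the bubble at (30, 25) against the size legend gives 30.

30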